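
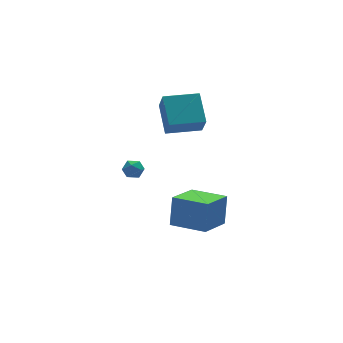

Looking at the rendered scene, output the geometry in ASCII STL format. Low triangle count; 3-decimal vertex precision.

solid 
facet normal -0.051 0.977 0.209
outer loop
vertex -2.431 2.854 -0.012
vertex -2.337 2.728 0.6
vertex -1.845 2.835 0.22
endloop
endfacet
facet normal 0.206 0.869 -0.449
outer loop
vertex -2.431 2.854 -0.012
vertex -1.845 2.835 0.22
vertex -1.971 2.575 -0.341
endloop
endfacet
facet normal -0.282 0.501 -0.819
outer loop
vertex -2.431 2.854 -0.012
vertex -1.971 2.575 -0.341
vertex -2.541 2.308 -0.308
endloop
endfacet
facet normal -0.839 0.380 -0.389
outer loop
vertex -2.431 2.854 -0.012
vertex -2.541 2.308 -0.308
vertex -2.768 2.402 0.273
endloop
endfacet
facet normal -0.696 0.674 0.246
outer loop
vertex -2.431 2.854 -0.012
vertex -2.768 2.402 0.273
vertex -2.337 2.728 0.6
endloop
endfacet
facet normal 0.791 0.468 -0.394
outer loop
vertex -1.971 2.575 -0.341
vertex -1.845 2.835 0.22
vertex -1.592 2.278 0.067
endloop
endfacet
facet normal 0.378 0.640 0.669
outer loop
vertex -1.845 2.835 0.22
vertex -2.337 2.728 0.6
vertex -1.819 2.372 0.648
endloop
endfacet
facet normal -0.667 0.151 0.729
outer loop
vertex -2.337 2.728 0.6
vertex -2.768 2.402 0.273
vertex -2.389 2.105 0.681
endloop
endfacet
facet normal -0.897 -0.326 -0.298
outer loop
vertex -2.768 2.402 0.273
vertex -2.541 2.308 -0.308
vertex -2.515 1.845 0.12
endloop
endfacet
facet normal 0.003 -0.129 -0.992
outer loop
vertex -2.541 2.308 -0.308
vertex -1.971 2.575 -0.341
vertex -2.023 1.952 -0.26
endloop
endfacet
facet normal 0.839 -0.380 0.389
outer loop
vertex -1.929 1.826 0.352
vertex -1.592 2.278 0.067
vertex -1.819 2.372 0.648
endloop
endfacet
facet normal 0.282 -0.501 0.819
outer loop
vertex -1.929 1.826 0.352
vertex -1.819 2.372 0.648
vertex -2.389 2.105 0.681
endloop
endfacet
facet normal -0.206 -0.869 0.449
outer loop
vertex -1.929 1.826 0.352
vertex -2.389 2.105 0.681
vertex -2.515 1.845 0.12
endloop
endfacet
facet normal 0.051 -0.977 -0.209
outer loop
vertex -1.929 1.826 0.352
vertex -2.515 1.845 0.12
vertex -2.023 1.952 -0.26
endloop
endfacet
facet normal 0.696 -0.674 -0.246
outer loop
vertex -1.929 1.826 0.352
vertex -2.023 1.952 -0.26
vertex -1.592 2.278 0.067
endloop
endfacet
facet normal 0.897 0.326 0.298
outer loop
vertex -1.819 2.372 0.648
vertex -1.592 2.278 0.067
vertex -1.845 2.835 0.22
endloop
endfacet
facet normal -0.003 0.129 0.992
outer loop
vertex -2.389 2.105 0.681
vertex -1.819 2.372 0.648
vertex -2.337 2.728 0.6
endloop
endfacet
facet normal -0.791 -0.468 0.394
outer loop
vertex -2.515 1.845 0.12
vertex -2.389 2.105 0.681
vertex -2.768 2.402 0.273
endloop
endfacet
facet normal -0.378 -0.640 -0.669
outer loop
vertex -2.023 1.952 -0.26
vertex -2.515 1.845 0.12
vertex -2.541 2.308 -0.308
endloop
endfacet
facet normal 0.667 -0.151 -0.729
outer loop
vertex -1.592 2.278 0.067
vertex -2.023 1.952 -0.26
vertex -1.971 2.575 -0.341
endloop
endfacet
facet normal -0.982 0.187 0.012
outer loop
vertex -0.647 1.337 3.702
vertex -0.343 2.863 4.81
vertex -0.503 2.172 2.513
endloop
endfacet
facet normal -0.159 -0.799 -0.580
outer loop
vertex 1.363 1.817 2.49
vertex -0.647 1.337 3.702
vertex -0.503 2.172 2.513
endloop
endfacet
facet normal -0.982 0.187 0.012
outer loop
vertex -0.503 2.172 2.513
vertex -0.343 2.863 4.81
vertex -0.199 3.698 3.621
endloop
endfacet
facet normal 0.099 0.572 -0.814
outer loop
vertex -0.199 3.698 3.621
vertex 1.363 1.817 2.49
vertex -0.503 2.172 2.513
endloop
endfacet
facet normal -0.099 -0.572 0.814
outer loop
vertex -0.647 1.337 3.702
vertex 1.523 2.508 4.787
vertex -0.343 2.863 4.81
endloop
endfacet
facet normal -0.159 -0.799 -0.580
outer loop
vertex 1.219 0.982 3.679
vertex -0.647 1.337 3.702
vertex 1.363 1.817 2.49
endloop
endfacet
facet normal -0.099 -0.572 0.814
outer loop
vertex 1.219 0.982 3.679
vertex 1.523 2.508 4.787
vertex -0.647 1.337 3.702
endloop
endfacet
facet normal 0.159 0.799 0.580
outer loop
vertex -0.343 2.863 4.81
vertex 1.523 2.508 4.787
vertex -0.199 3.698 3.621
endloop
endfacet
facet normal 0.099 0.572 -0.814
outer loop
vertex 1.667 3.343 3.598
vertex 1.363 1.817 2.49
vertex -0.199 3.698 3.621
endloop
endfacet
facet normal 0.159 0.799 0.580
outer loop
vertex -0.199 3.698 3.621
vertex 1.523 2.508 4.787
vertex 1.667 3.343 3.598
endloop
endfacet
facet normal 0.982 -0.187 -0.012
outer loop
vertex 1.667 3.343 3.598
vertex 1.219 0.982 3.679
vertex 1.363 1.817 2.49
endloop
endfacet
facet normal 0.982 -0.187 -0.012
outer loop
vertex 1.523 2.508 4.787
vertex 1.219 0.982 3.679
vertex 1.667 3.343 3.598
endloop
endfacet
facet normal -0.763 -0.566 0.314
outer loop
vertex 0.502 -0.921 -1.078
vertex -0.754 0.661 -1.278
vertex 0.168 -1.398 -2.75
endloop
endfacet
facet normal 0.619 -0.779 0.099
outer loop
vertex 1.754 -0.221 -3.402
vertex 0.502 -0.921 -1.078
vertex 0.168 -1.398 -2.75
endloop
endfacet
facet normal -0.763 -0.566 0.313
outer loop
vertex 0.168 -1.398 -2.75
vertex -0.754 0.661 -1.278
vertex -1.088 0.185 -2.95
endloop
endfacet
facet normal -0.189 -0.269 -0.944
outer loop
vertex -1.088 0.185 -2.95
vertex 1.754 -0.221 -3.402
vertex 0.168 -1.398 -2.75
endloop
endfacet
facet normal 0.189 0.269 0.944
outer loop
vertex 0.502 -0.921 -1.078
vertex 0.832 1.838 -1.93
vertex -0.754 0.661 -1.278
endloop
endfacet
facet normal 0.619 -0.780 0.098
outer loop
vertex 2.088 0.255 -1.73
vertex 0.502 -0.921 -1.078
vertex 1.754 -0.221 -3.402
endloop
endfacet
facet normal 0.189 0.269 0.944
outer loop
vertex 2.088 0.255 -1.73
vertex 0.832 1.838 -1.93
vertex 0.502 -0.921 -1.078
endloop
endfacet
facet normal -0.619 0.779 -0.098
outer loop
vertex -0.754 0.661 -1.278
vertex 0.832 1.838 -1.93
vertex -1.088 0.185 -2.95
endloop
endfacet
facet normal -0.189 -0.269 -0.944
outer loop
vertex 0.498 1.361 -3.602
vertex 1.754 -0.221 -3.402
vertex -1.088 0.185 -2.95
endloop
endfacet
facet normal -0.619 0.779 -0.099
outer loop
vertex -1.088 0.185 -2.95
vertex 0.832 1.838 -1.93
vertex 0.498 1.361 -3.602
endloop
endfacet
facet normal 0.763 0.566 -0.313
outer loop
vertex 0.498 1.361 -3.602
vertex 2.088 0.255 -1.73
vertex 1.754 -0.221 -3.402
endloop
endfacet
facet normal 0.763 0.566 -0.314
outer loop
vertex 0.832 1.838 -1.93
vertex 2.088 0.255 -1.73
vertex 0.498 1.361 -3.602
endloop
endfacet

endsolid


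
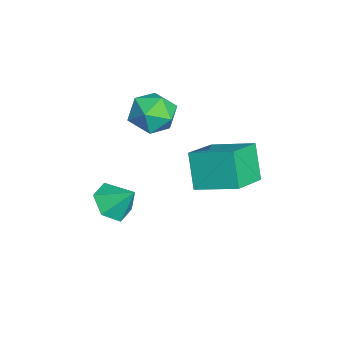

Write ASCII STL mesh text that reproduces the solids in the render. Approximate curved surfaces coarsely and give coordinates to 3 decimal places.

solid 
facet normal 0.188 0.832 0.521
outer loop
vertex -3.868 1.823 2.432
vertex -3.46 1.178 3.315
vertex -2.736 1.541 2.474
endloop
endfacet
facet normal 0.244 0.953 -0.178
outer loop
vertex -3.868 1.823 2.432
vertex -2.736 1.541 2.474
vertex -3.31 1.498 1.459
endloop
endfacet
facet normal -0.381 0.789 -0.482
outer loop
vertex -3.868 1.823 2.432
vertex -3.31 1.498 1.459
vertex -4.389 1.107 1.672
endloop
endfacet
facet normal -0.824 0.566 0.031
outer loop
vertex -3.868 1.823 2.432
vertex -4.389 1.107 1.672
vertex -4.482 0.909 2.819
endloop
endfacet
facet normal -0.472 0.593 0.652
outer loop
vertex -3.868 1.823 2.432
vertex -4.482 0.909 2.819
vertex -3.46 1.178 3.315
endloop
endfacet
facet normal 0.739 0.510 -0.440
outer loop
vertex -3.31 1.498 1.459
vertex -2.736 1.541 2.474
vertex -2.558 0.651 1.741
endloop
endfacet
facet normal 0.648 0.315 0.694
outer loop
vertex -2.736 1.541 2.474
vertex -3.46 1.178 3.315
vertex -2.651 0.453 2.888
endloop
endfacet
facet normal -0.420 -0.072 0.905
outer loop
vertex -3.46 1.178 3.315
vertex -4.482 0.909 2.819
vertex -3.73 0.062 3.101
endloop
endfacet
facet normal -0.988 -0.115 -0.100
outer loop
vertex -4.482 0.909 2.819
vertex -4.389 1.107 1.672
vertex -4.304 0.019 2.086
endloop
endfacet
facet normal -0.272 0.244 -0.931
outer loop
vertex -4.389 1.107 1.672
vertex -3.31 1.498 1.459
vertex -3.58 0.382 1.245
endloop
endfacet
facet normal 0.824 -0.566 -0.031
outer loop
vertex -3.172 -0.263 2.128
vertex -2.558 0.651 1.741
vertex -2.651 0.453 2.888
endloop
endfacet
facet normal 0.381 -0.789 0.482
outer loop
vertex -3.172 -0.263 2.128
vertex -2.651 0.453 2.888
vertex -3.73 0.062 3.101
endloop
endfacet
facet normal -0.244 -0.953 0.178
outer loop
vertex -3.172 -0.263 2.128
vertex -3.73 0.062 3.101
vertex -4.304 0.019 2.086
endloop
endfacet
facet normal -0.188 -0.832 -0.521
outer loop
vertex -3.172 -0.263 2.128
vertex -4.304 0.019 2.086
vertex -3.58 0.382 1.245
endloop
endfacet
facet normal 0.472 -0.593 -0.652
outer loop
vertex -3.172 -0.263 2.128
vertex -3.58 0.382 1.245
vertex -2.558 0.651 1.741
endloop
endfacet
facet normal 0.988 0.115 0.100
outer loop
vertex -2.651 0.453 2.888
vertex -2.558 0.651 1.741
vertex -2.736 1.541 2.474
endloop
endfacet
facet normal 0.272 -0.244 0.931
outer loop
vertex -3.73 0.062 3.101
vertex -2.651 0.453 2.888
vertex -3.46 1.178 3.315
endloop
endfacet
facet normal -0.739 -0.510 0.440
outer loop
vertex -4.304 0.019 2.086
vertex -3.73 0.062 3.101
vertex -4.482 0.909 2.819
endloop
endfacet
facet normal -0.648 -0.315 -0.694
outer loop
vertex -3.58 0.382 1.245
vertex -4.304 0.019 2.086
vertex -4.389 1.107 1.672
endloop
endfacet
facet normal 0.420 0.072 -0.905
outer loop
vertex -2.558 0.651 1.741
vertex -3.58 0.382 1.245
vertex -3.31 1.498 1.459
endloop
endfacet
facet normal -0.308 -0.637 -0.706
outer loop
vertex -1.742 -1.427 -2.839
vertex -2.68 -0.955 -2.856
vertex -1.913 -0.622 -3.491
endloop
endfacet
facet normal 0.961 0.267 0.077
outer loop
vertex -1.742 -1.427 -2.839
vertex -1.913 -0.622 -3.491
vertex -2.22 -0.005 -1.804
endloop
endfacet
facet normal -0.308 -0.637 -0.706
outer loop
vertex -1.913 -0.622 -3.491
vertex -2.68 -0.955 -2.856
vertex -2.851 -0.15 -3.508
endloop
endfacet
facet normal 0.440 0.866 -0.237
outer loop
vertex -1.913 -0.622 -3.491
vertex -2.851 -0.15 -3.508
vertex -2.22 -0.005 -1.804
endloop
endfacet
facet normal -0.308 -0.637 -0.706
outer loop
vertex -2.851 -0.15 -3.508
vertex -2.68 -0.955 -2.856
vertex -3.617 -0.483 -2.873
endloop
endfacet
facet normal -0.360 0.931 0.054
outer loop
vertex -2.851 -0.15 -3.508
vertex -3.617 -0.483 -2.873
vertex -2.22 -0.005 -1.804
endloop
endfacet
facet normal -0.309 -0.638 -0.706
outer loop
vertex -3.617 -0.483 -2.873
vertex -2.68 -0.955 -2.856
vertex -3.446 -1.288 -2.22
endloop
endfacet
facet normal -0.640 0.398 0.658
outer loop
vertex -3.617 -0.483 -2.873
vertex -3.446 -1.288 -2.22
vertex -2.22 -0.005 -1.804
endloop
endfacet
facet normal -0.309 -0.638 -0.706
outer loop
vertex -3.446 -1.288 -2.22
vertex -2.68 -0.955 -2.856
vertex -2.508 -1.76 -2.204
endloop
endfacet
facet normal -0.118 -0.202 0.972
outer loop
vertex -3.446 -1.288 -2.22
vertex -2.508 -1.76 -2.204
vertex -2.22 -0.005 -1.804
endloop
endfacet
facet normal -0.308 -0.638 -0.706
outer loop
vertex -2.508 -1.76 -2.204
vertex -2.68 -0.955 -2.856
vertex -1.742 -1.427 -2.839
endloop
endfacet
facet normal 0.681 -0.267 0.682
outer loop
vertex -2.508 -1.76 -2.204
vertex -1.742 -1.427 -2.839
vertex -2.22 -0.005 -1.804
endloop
endfacet
facet normal -0.521 -0.102 0.848
outer loop
vertex -0.743 3.967 2.029
vertex -2.373 5.002 1.153
vertex -1.504 2.19 1.347
endloop
endfacet
facet normal 0.769 -0.488 0.413
outer loop
vertex -0.547 2.378 -0.213
vertex -0.743 3.967 2.029
vertex -1.504 2.19 1.347
endloop
endfacet
facet normal -0.520 -0.102 0.848
outer loop
vertex -1.504 2.19 1.347
vertex -2.373 5.002 1.153
vertex -3.135 3.225 0.472
endloop
endfacet
facet normal -0.372 -0.867 -0.332
outer loop
vertex -3.135 3.225 0.472
vertex -0.547 2.378 -0.213
vertex -1.504 2.19 1.347
endloop
endfacet
facet normal 0.372 0.867 0.332
outer loop
vertex -0.743 3.967 2.029
vertex -1.416 5.19 -0.407
vertex -2.373 5.002 1.153
endloop
endfacet
facet normal 0.769 -0.488 0.413
outer loop
vertex 0.215 4.155 0.468
vertex -0.743 3.967 2.029
vertex -0.547 2.378 -0.213
endloop
endfacet
facet normal 0.372 0.867 0.332
outer loop
vertex 0.215 4.155 0.468
vertex -1.416 5.19 -0.407
vertex -0.743 3.967 2.029
endloop
endfacet
facet normal -0.769 0.488 -0.413
outer loop
vertex -2.373 5.002 1.153
vertex -1.416 5.19 -0.407
vertex -3.135 3.225 0.472
endloop
endfacet
facet normal -0.372 -0.867 -0.332
outer loop
vertex -2.177 3.413 -1.089
vertex -0.547 2.378 -0.213
vertex -3.135 3.225 0.472
endloop
endfacet
facet normal -0.769 0.488 -0.413
outer loop
vertex -3.135 3.225 0.472
vertex -1.416 5.19 -0.407
vertex -2.177 3.413 -1.089
endloop
endfacet
facet normal 0.520 0.102 -0.848
outer loop
vertex -2.177 3.413 -1.089
vertex 0.215 4.155 0.468
vertex -0.547 2.378 -0.213
endloop
endfacet
facet normal 0.520 0.103 -0.848
outer loop
vertex -1.416 5.19 -0.407
vertex 0.215 4.155 0.468
vertex -2.177 3.413 -1.089
endloop
endfacet

endsolid


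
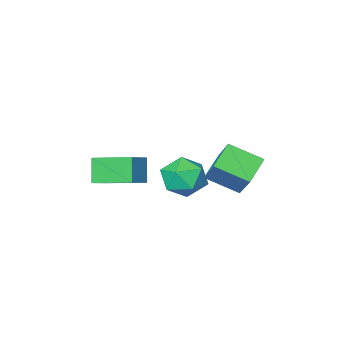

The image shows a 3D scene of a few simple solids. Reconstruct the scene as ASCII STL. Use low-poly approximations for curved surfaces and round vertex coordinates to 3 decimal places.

solid 
facet normal -0.547 0.802 0.241
outer loop
vertex 1.869 -0.213 0.06
vertex 2.879 0.304 0.63
vertex 2.204 0.347 -1.041
endloop
endfacet
facet normal -0.795 -0.407 -0.449
outer loop
vertex 3.221 -1.144 -1.49
vertex 1.869 -0.213 0.06
vertex 2.204 0.347 -1.041
endloop
endfacet
facet normal -0.547 0.802 0.241
outer loop
vertex 2.204 0.347 -1.041
vertex 2.879 0.304 0.63
vertex 3.214 0.864 -0.471
endloop
endfacet
facet normal 0.262 0.438 -0.860
outer loop
vertex 3.214 0.864 -0.471
vertex 3.221 -1.144 -1.49
vertex 2.204 0.347 -1.041
endloop
endfacet
facet normal -0.262 -0.438 0.860
outer loop
vertex 1.869 -0.213 0.06
vertex 3.896 -1.187 0.181
vertex 2.879 0.304 0.63
endloop
endfacet
facet normal -0.795 -0.407 -0.449
outer loop
vertex 2.886 -1.704 -0.389
vertex 1.869 -0.213 0.06
vertex 3.221 -1.144 -1.49
endloop
endfacet
facet normal -0.262 -0.438 0.860
outer loop
vertex 2.886 -1.704 -0.389
vertex 3.896 -1.187 0.181
vertex 1.869 -0.213 0.06
endloop
endfacet
facet normal 0.795 0.407 0.449
outer loop
vertex 2.879 0.304 0.63
vertex 3.896 -1.187 0.181
vertex 3.214 0.864 -0.471
endloop
endfacet
facet normal 0.262 0.438 -0.860
outer loop
vertex 4.231 -0.627 -0.92
vertex 3.221 -1.144 -1.49
vertex 3.214 0.864 -0.471
endloop
endfacet
facet normal 0.795 0.407 0.449
outer loop
vertex 3.214 0.864 -0.471
vertex 3.896 -1.187 0.181
vertex 4.231 -0.627 -0.92
endloop
endfacet
facet normal 0.547 -0.802 -0.241
outer loop
vertex 4.231 -0.627 -0.92
vertex 2.886 -1.704 -0.389
vertex 3.221 -1.144 -1.49
endloop
endfacet
facet normal 0.547 -0.802 -0.241
outer loop
vertex 3.896 -1.187 0.181
vertex 2.886 -1.704 -0.389
vertex 4.231 -0.627 -0.92
endloop
endfacet
facet normal -0.632 0.647 -0.427
outer loop
vertex -0.975 3.314 0.132
vertex -0.685 4.442 1.412
vertex 0.054 3.853 -0.575
endloop
endfacet
facet normal -0.167 -0.652 -0.740
outer loop
vertex 1.065 2.818 0.108
vertex -0.975 3.314 0.132
vertex 0.054 3.853 -0.575
endloop
endfacet
facet normal -0.632 0.647 -0.427
outer loop
vertex 0.054 3.853 -0.575
vertex -0.685 4.442 1.412
vertex 0.344 4.981 0.705
endloop
endfacet
facet normal 0.757 0.396 -0.520
outer loop
vertex 0.344 4.981 0.705
vertex 1.065 2.818 0.108
vertex 0.054 3.853 -0.575
endloop
endfacet
facet normal -0.757 -0.396 0.520
outer loop
vertex -0.975 3.314 0.132
vertex 0.326 3.407 2.095
vertex -0.685 4.442 1.412
endloop
endfacet
facet normal -0.167 -0.652 -0.740
outer loop
vertex 0.036 2.279 0.815
vertex -0.975 3.314 0.132
vertex 1.065 2.818 0.108
endloop
endfacet
facet normal -0.757 -0.396 0.520
outer loop
vertex 0.036 2.279 0.815
vertex 0.326 3.407 2.095
vertex -0.975 3.314 0.132
endloop
endfacet
facet normal 0.167 0.652 0.740
outer loop
vertex -0.685 4.442 1.412
vertex 0.326 3.407 2.095
vertex 0.344 4.981 0.705
endloop
endfacet
facet normal 0.757 0.396 -0.520
outer loop
vertex 1.355 3.946 1.388
vertex 1.065 2.818 0.108
vertex 0.344 4.981 0.705
endloop
endfacet
facet normal 0.167 0.652 0.740
outer loop
vertex 0.344 4.981 0.705
vertex 0.326 3.407 2.095
vertex 1.355 3.946 1.388
endloop
endfacet
facet normal 0.632 -0.647 0.427
outer loop
vertex 1.355 3.946 1.388
vertex 0.036 2.279 0.815
vertex 1.065 2.818 0.108
endloop
endfacet
facet normal 0.632 -0.647 0.427
outer loop
vertex 0.326 3.407 2.095
vertex 0.036 2.279 0.815
vertex 1.355 3.946 1.388
endloop
endfacet
facet normal -0.370 0.925 0.083
outer loop
vertex 2.941 4.914 1.079
vertex 1.986 4.55 0.883
vertex 2.333 4.601 1.863
endloop
endfacet
facet normal 0.207 0.843 0.497
outer loop
vertex 2.941 4.914 1.079
vertex 2.333 4.601 1.863
vertex 3.344 4.355 1.86
endloop
endfacet
facet normal 0.753 0.653 0.079
outer loop
vertex 2.941 4.914 1.079
vertex 3.344 4.355 1.86
vertex 3.622 4.153 0.877
endloop
endfacet
facet normal 0.515 0.618 -0.594
outer loop
vertex 2.941 4.914 1.079
vertex 3.622 4.153 0.877
vertex 2.783 4.273 0.274
endloop
endfacet
facet normal -0.178 0.787 -0.591
outer loop
vertex 2.941 4.914 1.079
vertex 2.783 4.273 0.274
vertex 1.986 4.55 0.883
endloop
endfacet
facet normal 0.077 0.306 0.949
outer loop
vertex 3.344 4.355 1.86
vertex 2.333 4.601 1.863
vertex 2.637 3.647 2.146
endloop
endfacet
facet normal -0.853 0.440 0.279
outer loop
vertex 2.333 4.601 1.863
vertex 1.986 4.55 0.883
vertex 1.798 3.767 1.543
endloop
endfacet
facet normal -0.544 0.216 -0.811
outer loop
vertex 1.986 4.55 0.883
vertex 2.783 4.273 0.274
vertex 2.076 3.565 0.56
endloop
endfacet
facet normal 0.577 -0.058 -0.815
outer loop
vertex 2.783 4.273 0.274
vertex 3.622 4.153 0.877
vertex 3.087 3.319 0.557
endloop
endfacet
facet normal 0.962 -0.001 0.272
outer loop
vertex 3.622 4.153 0.877
vertex 3.344 4.355 1.86
vertex 3.434 3.37 1.537
endloop
endfacet
facet normal -0.515 -0.618 0.594
outer loop
vertex 2.479 3.006 1.341
vertex 2.637 3.647 2.146
vertex 1.798 3.767 1.543
endloop
endfacet
facet normal -0.753 -0.653 -0.079
outer loop
vertex 2.479 3.006 1.341
vertex 1.798 3.767 1.543
vertex 2.076 3.565 0.56
endloop
endfacet
facet normal -0.207 -0.843 -0.497
outer loop
vertex 2.479 3.006 1.341
vertex 2.076 3.565 0.56
vertex 3.087 3.319 0.557
endloop
endfacet
facet normal 0.370 -0.925 -0.083
outer loop
vertex 2.479 3.006 1.341
vertex 3.087 3.319 0.557
vertex 3.434 3.37 1.537
endloop
endfacet
facet normal 0.178 -0.787 0.591
outer loop
vertex 2.479 3.006 1.341
vertex 3.434 3.37 1.537
vertex 2.637 3.647 2.146
endloop
endfacet
facet normal -0.577 0.058 0.815
outer loop
vertex 1.798 3.767 1.543
vertex 2.637 3.647 2.146
vertex 2.333 4.601 1.863
endloop
endfacet
facet normal -0.962 0.001 -0.272
outer loop
vertex 2.076 3.565 0.56
vertex 1.798 3.767 1.543
vertex 1.986 4.55 0.883
endloop
endfacet
facet normal -0.077 -0.306 -0.949
outer loop
vertex 3.087 3.319 0.557
vertex 2.076 3.565 0.56
vertex 2.783 4.273 0.274
endloop
endfacet
facet normal 0.853 -0.440 -0.279
outer loop
vertex 3.434 3.37 1.537
vertex 3.087 3.319 0.557
vertex 3.622 4.153 0.877
endloop
endfacet
facet normal 0.544 -0.216 0.811
outer loop
vertex 2.637 3.647 2.146
vertex 3.434 3.37 1.537
vertex 3.344 4.355 1.86
endloop
endfacet

endsolid


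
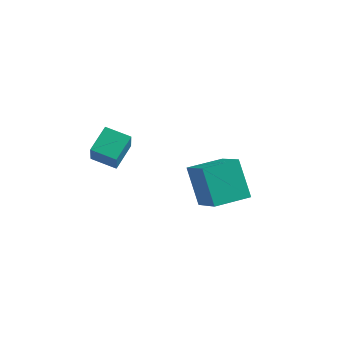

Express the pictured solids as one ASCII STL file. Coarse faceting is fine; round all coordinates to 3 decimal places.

solid 
facet normal -0.967 -0.089 0.240
outer loop
vertex -1.311 -2.15 0.555
vertex -1.278 -1.141 1.063
vertex -1.589 -1.668 -0.383
endloop
endfacet
facet normal -0.030 -0.893 -0.450
outer loop
vertex -0.622 -1.579 -0.623
vertex -1.311 -2.15 0.555
vertex -1.589 -1.668 -0.383
endloop
endfacet
facet normal -0.967 -0.089 0.240
outer loop
vertex -1.589 -1.668 -0.383
vertex -1.278 -1.141 1.063
vertex -1.555 -0.659 0.126
endloop
endfacet
facet normal -0.254 0.442 -0.860
outer loop
vertex -1.555 -0.659 0.126
vertex -0.622 -1.579 -0.623
vertex -1.589 -1.668 -0.383
endloop
endfacet
facet normal 0.254 -0.442 0.860
outer loop
vertex -1.311 -2.15 0.555
vertex -0.311 -1.052 0.823
vertex -1.278 -1.141 1.063
endloop
endfacet
facet normal -0.030 -0.892 -0.450
outer loop
vertex -0.345 -2.061 0.314
vertex -1.311 -2.15 0.555
vertex -0.622 -1.579 -0.623
endloop
endfacet
facet normal 0.255 -0.442 0.860
outer loop
vertex -0.345 -2.061 0.314
vertex -0.311 -1.052 0.823
vertex -1.311 -2.15 0.555
endloop
endfacet
facet normal 0.030 0.892 0.450
outer loop
vertex -1.278 -1.141 1.063
vertex -0.311 -1.052 0.823
vertex -1.555 -0.659 0.126
endloop
endfacet
facet normal -0.255 0.441 -0.860
outer loop
vertex -0.589 -0.57 -0.115
vertex -0.622 -1.579 -0.623
vertex -1.555 -0.659 0.126
endloop
endfacet
facet normal 0.030 0.893 0.450
outer loop
vertex -1.555 -0.659 0.126
vertex -0.311 -1.052 0.823
vertex -0.589 -0.57 -0.115
endloop
endfacet
facet normal 0.967 0.089 -0.240
outer loop
vertex -0.589 -0.57 -0.115
vertex -0.345 -2.061 0.314
vertex -0.622 -1.579 -0.623
endloop
endfacet
facet normal 0.967 0.089 -0.241
outer loop
vertex -0.311 -1.052 0.823
vertex -0.345 -2.061 0.314
vertex -0.589 -0.57 -0.115
endloop
endfacet
facet normal -0.470 0.359 0.807
outer loop
vertex 2.572 -1.372 0.433
vertex 3.426 -0.315 0.46
vertex 1.561 -0.531 -0.53
endloop
endfacet
facet normal -0.628 -0.778 -0.020
outer loop
vertex 2.314 -1.105 -1.82
vertex 2.572 -1.372 0.433
vertex 1.561 -0.531 -0.53
endloop
endfacet
facet normal -0.470 0.359 0.807
outer loop
vertex 1.561 -0.531 -0.53
vertex 3.426 -0.315 0.46
vertex 2.416 0.527 -0.503
endloop
endfacet
facet normal -0.620 0.516 -0.591
outer loop
vertex 2.416 0.527 -0.503
vertex 2.314 -1.105 -1.82
vertex 1.561 -0.531 -0.53
endloop
endfacet
facet normal 0.620 -0.516 0.591
outer loop
vertex 2.572 -1.372 0.433
vertex 4.179 -0.889 -0.83
vertex 3.426 -0.315 0.46
endloop
endfacet
facet normal -0.629 -0.777 -0.020
outer loop
vertex 3.324 -1.947 -0.857
vertex 2.572 -1.372 0.433
vertex 2.314 -1.105 -1.82
endloop
endfacet
facet normal 0.620 -0.516 0.591
outer loop
vertex 3.324 -1.947 -0.857
vertex 4.179 -0.889 -0.83
vertex 2.572 -1.372 0.433
endloop
endfacet
facet normal 0.628 0.778 0.021
outer loop
vertex 3.426 -0.315 0.46
vertex 4.179 -0.889 -0.83
vertex 2.416 0.527 -0.503
endloop
endfacet
facet normal -0.620 0.516 -0.591
outer loop
vertex 3.168 -0.048 -1.793
vertex 2.314 -1.105 -1.82
vertex 2.416 0.527 -0.503
endloop
endfacet
facet normal 0.628 0.778 0.020
outer loop
vertex 2.416 0.527 -0.503
vertex 4.179 -0.889 -0.83
vertex 3.168 -0.048 -1.793
endloop
endfacet
facet normal 0.470 -0.359 -0.807
outer loop
vertex 3.168 -0.048 -1.793
vertex 3.324 -1.947 -0.857
vertex 2.314 -1.105 -1.82
endloop
endfacet
facet normal 0.470 -0.359 -0.807
outer loop
vertex 4.179 -0.889 -0.83
vertex 3.324 -1.947 -0.857
vertex 3.168 -0.048 -1.793
endloop
endfacet

endsolid


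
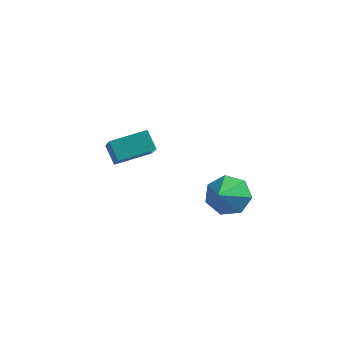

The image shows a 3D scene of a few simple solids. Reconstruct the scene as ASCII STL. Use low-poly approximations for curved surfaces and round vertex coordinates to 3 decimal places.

solid 
facet normal -0.092 0.829 -0.552
outer loop
vertex 4.285 2.256 -2.592
vertex 3.528 2.591 -1.963
vertex 4.552 2.754 -1.888
endloop
endfacet
facet normal 0.864 -0.503 0.029
outer loop
vertex 4.285 2.256 -2.592
vertex 4.552 2.754 -1.888
vertex 3.672 1.289 -1.097
endloop
endfacet
facet normal -0.092 0.829 -0.551
outer loop
vertex 4.552 2.754 -1.888
vertex 3.528 2.591 -1.963
vertex 4.048 3.129 -1.24
endloop
endfacet
facet normal 0.755 -0.104 0.647
outer loop
vertex 4.552 2.754 -1.888
vertex 4.048 3.129 -1.24
vertex 3.672 1.289 -1.097
endloop
endfacet
facet normal -0.092 0.829 -0.551
outer loop
vertex 4.048 3.129 -1.24
vertex 3.528 2.591 -1.963
vertex 3.152 3.099 -1.136
endloop
endfacet
facet normal 0.113 0.054 0.992
outer loop
vertex 4.048 3.129 -1.24
vertex 3.152 3.099 -1.136
vertex 3.672 1.289 -1.097
endloop
endfacet
facet normal -0.092 0.829 -0.551
outer loop
vertex 3.152 3.099 -1.136
vertex 3.528 2.591 -1.963
vertex 2.539 2.686 -1.655
endloop
endfacet
facet normal -0.579 -0.149 0.802
outer loop
vertex 3.152 3.099 -1.136
vertex 2.539 2.686 -1.655
vertex 3.672 1.289 -1.097
endloop
endfacet
facet normal -0.092 0.829 -0.551
outer loop
vertex 2.539 2.686 -1.655
vertex 3.528 2.591 -1.963
vertex 2.671 2.202 -2.405
endloop
endfacet
facet normal -0.799 -0.560 0.221
outer loop
vertex 2.539 2.686 -1.655
vertex 2.671 2.202 -2.405
vertex 3.672 1.289 -1.097
endloop
endfacet
facet normal -0.092 0.829 -0.551
outer loop
vertex 2.671 2.202 -2.405
vertex 3.528 2.591 -1.963
vertex 3.448 2.011 -2.822
endloop
endfacet
facet normal -0.382 -0.869 -0.314
outer loop
vertex 2.671 2.202 -2.405
vertex 3.448 2.011 -2.822
vertex 3.672 1.289 -1.097
endloop
endfacet
facet normal -0.091 0.829 -0.551
outer loop
vertex 3.448 2.011 -2.822
vertex 3.528 2.591 -1.963
vertex 4.285 2.256 -2.592
endloop
endfacet
facet normal 0.357 -0.844 -0.400
outer loop
vertex 3.448 2.011 -2.822
vertex 4.285 2.256 -2.592
vertex 3.672 1.289 -1.097
endloop
endfacet
facet normal -0.694 -0.689 -0.208
outer loop
vertex -1.625 1.82 0.343
vertex -2.506 3.095 -0.938
vertex -1.009 1.441 -0.459
endloop
endfacet
facet normal 0.438 -0.634 0.637
outer loop
vertex 0.186 2.625 -0.102
vertex -1.625 1.82 0.343
vertex -1.009 1.441 -0.459
endloop
endfacet
facet normal -0.695 -0.689 -0.207
outer loop
vertex -1.009 1.441 -0.459
vertex -2.506 3.095 -0.938
vertex -1.89 2.715 -1.739
endloop
endfacet
facet normal 0.570 -0.352 -0.742
outer loop
vertex -1.89 2.715 -1.739
vertex 0.186 2.625 -0.102
vertex -1.009 1.441 -0.459
endloop
endfacet
facet normal -0.570 0.352 0.742
outer loop
vertex -1.625 1.82 0.343
vertex -1.311 4.279 -0.581
vertex -2.506 3.095 -0.938
endloop
endfacet
facet normal 0.438 -0.634 0.638
outer loop
vertex -0.43 3.005 0.699
vertex -1.625 1.82 0.343
vertex 0.186 2.625 -0.102
endloop
endfacet
facet normal -0.570 0.352 0.742
outer loop
vertex -0.43 3.005 0.699
vertex -1.311 4.279 -0.581
vertex -1.625 1.82 0.343
endloop
endfacet
facet normal -0.438 0.634 -0.637
outer loop
vertex -2.506 3.095 -0.938
vertex -1.311 4.279 -0.581
vertex -1.89 2.715 -1.739
endloop
endfacet
facet normal 0.570 -0.352 -0.742
outer loop
vertex -0.695 3.9 -1.383
vertex 0.186 2.625 -0.102
vertex -1.89 2.715 -1.739
endloop
endfacet
facet normal -0.439 0.634 -0.637
outer loop
vertex -1.89 2.715 -1.739
vertex -1.311 4.279 -0.581
vertex -0.695 3.9 -1.383
endloop
endfacet
facet normal 0.695 0.689 0.208
outer loop
vertex -0.695 3.9 -1.383
vertex -0.43 3.005 0.699
vertex 0.186 2.625 -0.102
endloop
endfacet
facet normal 0.694 0.689 0.208
outer loop
vertex -1.311 4.279 -0.581
vertex -0.43 3.005 0.699
vertex -0.695 3.9 -1.383
endloop
endfacet

endsolid


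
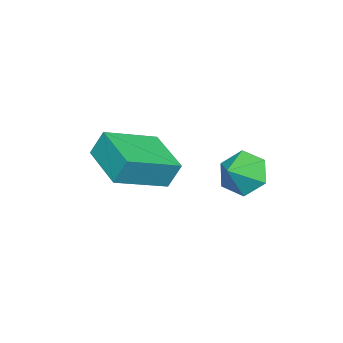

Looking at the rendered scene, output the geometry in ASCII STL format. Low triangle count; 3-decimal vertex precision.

solid 
facet normal -0.579 -0.776 0.249
outer loop
vertex -0.221 0.472 2.732
vertex -1.924 1.513 2.018
vertex -0.071 0.045 1.751
endloop
endfacet
facet normal 0.803 -0.491 0.337
outer loop
vertex 1.064 1.567 1.262
vertex -0.221 0.472 2.732
vertex -0.071 0.045 1.751
endloop
endfacet
facet normal -0.579 -0.776 0.249
outer loop
vertex -0.071 0.045 1.751
vertex -1.924 1.513 2.018
vertex -1.774 1.086 1.037
endloop
endfacet
facet normal 0.139 -0.395 -0.908
outer loop
vertex -1.774 1.086 1.037
vertex 1.064 1.567 1.262
vertex -0.071 0.045 1.751
endloop
endfacet
facet normal -0.139 0.395 0.908
outer loop
vertex -0.221 0.472 2.732
vertex -0.789 3.035 1.529
vertex -1.924 1.513 2.018
endloop
endfacet
facet normal 0.803 -0.491 0.337
outer loop
vertex 0.914 1.994 2.243
vertex -0.221 0.472 2.732
vertex 1.064 1.567 1.262
endloop
endfacet
facet normal -0.139 0.395 0.908
outer loop
vertex 0.914 1.994 2.243
vertex -0.789 3.035 1.529
vertex -0.221 0.472 2.732
endloop
endfacet
facet normal -0.803 0.491 -0.337
outer loop
vertex -1.924 1.513 2.018
vertex -0.789 3.035 1.529
vertex -1.774 1.086 1.037
endloop
endfacet
facet normal 0.139 -0.395 -0.908
outer loop
vertex -0.639 2.608 0.548
vertex 1.064 1.567 1.262
vertex -1.774 1.086 1.037
endloop
endfacet
facet normal -0.803 0.491 -0.337
outer loop
vertex -1.774 1.086 1.037
vertex -0.789 3.035 1.529
vertex -0.639 2.608 0.548
endloop
endfacet
facet normal 0.579 0.776 -0.249
outer loop
vertex -0.639 2.608 0.548
vertex 0.914 1.994 2.243
vertex 1.064 1.567 1.262
endloop
endfacet
facet normal 0.579 0.776 -0.249
outer loop
vertex -0.789 3.035 1.529
vertex 0.914 1.994 2.243
vertex -0.639 2.608 0.548
endloop
endfacet
facet normal -0.870 0.129 -0.476
outer loop
vertex -3.462 3.977 -0.903
vertex -3.95 3.699 -0.087
vertex -3.73 4.654 -0.231
endloop
endfacet
facet normal 0.864 0.483 -0.142
outer loop
vertex -3.462 3.977 -0.903
vertex -3.73 4.654 -0.231
vertex -3.01 3.561 0.427
endloop
endfacet
facet normal -0.870 0.128 -0.477
outer loop
vertex -3.73 4.654 -0.231
vertex -3.95 3.699 -0.087
vertex -4.218 4.376 0.584
endloop
endfacet
facet normal 0.519 0.665 0.537
outer loop
vertex -3.73 4.654 -0.231
vertex -4.218 4.376 0.584
vertex -3.01 3.561 0.427
endloop
endfacet
facet normal -0.870 0.128 -0.476
outer loop
vertex -4.218 4.376 0.584
vertex -3.95 3.699 -0.087
vertex -4.437 3.421 0.728
endloop
endfacet
facet normal 0.196 0.102 0.975
outer loop
vertex -4.218 4.376 0.584
vertex -4.437 3.421 0.728
vertex -3.01 3.561 0.427
endloop
endfacet
facet normal -0.870 0.128 -0.476
outer loop
vertex -4.437 3.421 0.728
vertex -3.95 3.699 -0.087
vertex -4.169 2.745 0.057
endloop
endfacet
facet normal 0.218 -0.643 0.734
outer loop
vertex -4.437 3.421 0.728
vertex -4.169 2.745 0.057
vertex -3.01 3.561 0.427
endloop
endfacet
facet normal -0.870 0.128 -0.476
outer loop
vertex -4.169 2.745 0.057
vertex -3.95 3.699 -0.087
vertex -3.682 3.023 -0.759
endloop
endfacet
facet normal 0.563 -0.825 0.055
outer loop
vertex -4.169 2.745 0.057
vertex -3.682 3.023 -0.759
vertex -3.01 3.561 0.427
endloop
endfacet
facet normal -0.870 0.129 -0.476
outer loop
vertex -3.682 3.023 -0.759
vertex -3.95 3.699 -0.087
vertex -3.462 3.977 -0.903
endloop
endfacet
facet normal 0.886 -0.262 -0.383
outer loop
vertex -3.682 3.023 -0.759
vertex -3.462 3.977 -0.903
vertex -3.01 3.561 0.427
endloop
endfacet

endsolid


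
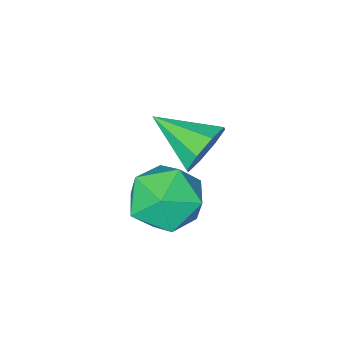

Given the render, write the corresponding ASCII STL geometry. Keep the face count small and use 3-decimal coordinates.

solid 
facet normal 0.215 0.938 0.272
outer loop
vertex 2.038 -0.111 1.599
vertex 1.163 -0.1 2.255
vertex 2.132 -0.434 2.64
endloop
endfacet
facet normal 0.809 0.579 0.107
outer loop
vertex 2.038 -0.111 1.599
vertex 2.132 -0.434 2.64
vertex 2.636 -0.992 1.846
endloop
endfacet
facet normal 0.747 0.348 -0.566
outer loop
vertex 2.038 -0.111 1.599
vertex 2.636 -0.992 1.846
vertex 1.979 -1.004 0.972
endloop
endfacet
facet normal 0.115 0.566 -0.817
outer loop
vertex 2.038 -0.111 1.599
vertex 1.979 -1.004 0.972
vertex 1.069 -0.453 1.225
endloop
endfacet
facet normal -0.213 0.930 -0.299
outer loop
vertex 2.038 -0.111 1.599
vertex 1.069 -0.453 1.225
vertex 1.163 -0.1 2.255
endloop
endfacet
facet normal 0.846 0.007 0.533
outer loop
vertex 2.636 -0.992 1.846
vertex 2.132 -0.434 2.64
vertex 2.131 -1.527 2.655
endloop
endfacet
facet normal -0.115 0.589 0.800
outer loop
vertex 2.132 -0.434 2.64
vertex 1.163 -0.1 2.255
vertex 1.221 -0.976 2.908
endloop
endfacet
facet normal -0.808 0.576 -0.124
outer loop
vertex 1.163 -0.1 2.255
vertex 1.069 -0.453 1.225
vertex 0.564 -0.988 2.034
endloop
endfacet
facet normal -0.275 -0.013 -0.961
outer loop
vertex 1.069 -0.453 1.225
vertex 1.979 -1.004 0.972
vertex 1.068 -1.546 1.24
endloop
endfacet
facet normal 0.747 -0.365 -0.556
outer loop
vertex 1.979 -1.004 0.972
vertex 2.636 -0.992 1.846
vertex 2.037 -1.88 1.625
endloop
endfacet
facet normal -0.115 -0.566 0.817
outer loop
vertex 1.162 -1.869 2.281
vertex 2.131 -1.527 2.655
vertex 1.221 -0.976 2.908
endloop
endfacet
facet normal -0.747 -0.348 0.566
outer loop
vertex 1.162 -1.869 2.281
vertex 1.221 -0.976 2.908
vertex 0.564 -0.988 2.034
endloop
endfacet
facet normal -0.809 -0.579 -0.107
outer loop
vertex 1.162 -1.869 2.281
vertex 0.564 -0.988 2.034
vertex 1.068 -1.546 1.24
endloop
endfacet
facet normal -0.215 -0.938 -0.272
outer loop
vertex 1.162 -1.869 2.281
vertex 1.068 -1.546 1.24
vertex 2.037 -1.88 1.625
endloop
endfacet
facet normal 0.213 -0.930 0.299
outer loop
vertex 1.162 -1.869 2.281
vertex 2.037 -1.88 1.625
vertex 2.131 -1.527 2.655
endloop
endfacet
facet normal 0.275 0.013 0.961
outer loop
vertex 1.221 -0.976 2.908
vertex 2.131 -1.527 2.655
vertex 2.132 -0.434 2.64
endloop
endfacet
facet normal -0.747 0.365 0.556
outer loop
vertex 0.564 -0.988 2.034
vertex 1.221 -0.976 2.908
vertex 1.163 -0.1 2.255
endloop
endfacet
facet normal -0.846 -0.007 -0.533
outer loop
vertex 1.068 -1.546 1.24
vertex 0.564 -0.988 2.034
vertex 1.069 -0.453 1.225
endloop
endfacet
facet normal 0.115 -0.589 -0.800
outer loop
vertex 2.037 -1.88 1.625
vertex 1.068 -1.546 1.24
vertex 1.979 -1.004 0.972
endloop
endfacet
facet normal 0.808 -0.576 0.124
outer loop
vertex 2.131 -1.527 2.655
vertex 2.037 -1.88 1.625
vertex 2.636 -0.992 1.846
endloop
endfacet
facet normal -0.376 0.862 -0.341
outer loop
vertex -0.225 -2.631 0.507
vertex -0.754 -2.589 1.197
vertex 0.05 -2.308 1.02
endloop
endfacet
facet normal 0.911 -0.229 -0.344
outer loop
vertex -0.225 -2.631 0.507
vertex 0.05 -2.308 1.02
vertex -0.106 -4.071 1.783
endloop
endfacet
facet normal -0.376 0.862 -0.340
outer loop
vertex 0.05 -2.308 1.02
vertex -0.754 -2.589 1.197
vertex -0.145 -2.15 1.637
endloop
endfacet
facet normal 0.956 0.042 0.291
outer loop
vertex 0.05 -2.308 1.02
vertex -0.145 -2.15 1.637
vertex -0.106 -4.071 1.783
endloop
endfacet
facet normal -0.376 0.862 -0.340
outer loop
vertex -0.145 -2.15 1.637
vertex -0.754 -2.589 1.197
vertex -0.697 -2.249 1.996
endloop
endfacet
facet normal 0.534 0.075 0.842
outer loop
vertex -0.145 -2.15 1.637
vertex -0.697 -2.249 1.996
vertex -0.106 -4.071 1.783
endloop
endfacet
facet normal -0.376 0.862 -0.340
outer loop
vertex -0.697 -2.249 1.996
vertex -0.754 -2.589 1.197
vertex -1.282 -2.547 1.887
endloop
endfacet
facet normal -0.107 -0.150 0.983
outer loop
vertex -0.697 -2.249 1.996
vertex -1.282 -2.547 1.887
vertex -0.106 -4.071 1.783
endloop
endfacet
facet normal -0.377 0.862 -0.341
outer loop
vertex -1.282 -2.547 1.887
vertex -0.754 -2.589 1.197
vertex -1.558 -2.87 1.375
endloop
endfacet
facet normal -0.591 -0.499 0.634
outer loop
vertex -1.282 -2.547 1.887
vertex -1.558 -2.87 1.375
vertex -0.106 -4.071 1.783
endloop
endfacet
facet normal -0.376 0.862 -0.340
outer loop
vertex -1.558 -2.87 1.375
vertex -0.754 -2.589 1.197
vertex -1.363 -3.028 0.758
endloop
endfacet
facet normal -0.637 -0.771 -0.004
outer loop
vertex -1.558 -2.87 1.375
vertex -1.363 -3.028 0.758
vertex -0.106 -4.071 1.783
endloop
endfacet
facet normal -0.376 0.862 -0.340
outer loop
vertex -1.363 -3.028 0.758
vertex -0.754 -2.589 1.197
vertex -0.811 -2.929 0.399
endloop
endfacet
facet normal -0.216 -0.804 -0.554
outer loop
vertex -1.363 -3.028 0.758
vertex -0.811 -2.929 0.399
vertex -0.106 -4.071 1.783
endloop
endfacet
facet normal -0.376 0.862 -0.340
outer loop
vertex -0.811 -2.929 0.399
vertex -0.754 -2.589 1.197
vertex -0.225 -2.631 0.507
endloop
endfacet
facet normal 0.424 -0.581 -0.695
outer loop
vertex -0.811 -2.929 0.399
vertex -0.225 -2.631 0.507
vertex -0.106 -4.071 1.783
endloop
endfacet

endsolid


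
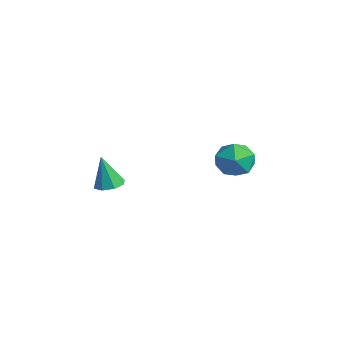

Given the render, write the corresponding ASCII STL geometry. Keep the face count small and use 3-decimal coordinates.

solid 
facet normal 0.100 0.539 0.836
outer loop
vertex 2.322 3.701 -0.377
vertex 2.776 2.851 0.117
vertex 3.395 3.562 -0.416
endloop
endfacet
facet normal 0.133 0.957 0.258
outer loop
vertex 2.322 3.701 -0.377
vertex 3.395 3.562 -0.416
vertex 2.858 3.876 -1.302
endloop
endfacet
facet normal -0.473 0.874 -0.109
outer loop
vertex 2.322 3.701 -0.377
vertex 2.858 3.876 -1.302
vertex 1.907 3.359 -1.317
endloop
endfacet
facet normal -0.882 0.405 0.242
outer loop
vertex 2.322 3.701 -0.377
vertex 1.907 3.359 -1.317
vertex 1.856 2.725 -0.441
endloop
endfacet
facet normal -0.528 0.198 0.826
outer loop
vertex 2.322 3.701 -0.377
vertex 1.856 2.725 -0.441
vertex 2.776 2.851 0.117
endloop
endfacet
facet normal 0.671 0.727 -0.149
outer loop
vertex 2.858 3.876 -1.302
vertex 3.395 3.562 -0.416
vertex 3.644 3.135 -1.379
endloop
endfacet
facet normal 0.617 0.051 0.785
outer loop
vertex 3.395 3.562 -0.416
vertex 2.776 2.851 0.117
vertex 3.593 2.501 -0.503
endloop
endfacet
facet normal -0.397 -0.501 0.769
outer loop
vertex 2.776 2.851 0.117
vertex 1.856 2.725 -0.441
vertex 2.642 1.984 -0.518
endloop
endfacet
facet normal -0.970 -0.167 -0.177
outer loop
vertex 1.856 2.725 -0.441
vertex 1.907 3.359 -1.317
vertex 2.105 2.298 -1.404
endloop
endfacet
facet normal -0.310 0.592 -0.743
outer loop
vertex 1.907 3.359 -1.317
vertex 2.858 3.876 -1.302
vertex 2.724 3.009 -1.937
endloop
endfacet
facet normal 0.882 -0.405 -0.242
outer loop
vertex 3.178 2.159 -1.443
vertex 3.644 3.135 -1.379
vertex 3.593 2.501 -0.503
endloop
endfacet
facet normal 0.473 -0.874 0.109
outer loop
vertex 3.178 2.159 -1.443
vertex 3.593 2.501 -0.503
vertex 2.642 1.984 -0.518
endloop
endfacet
facet normal -0.133 -0.957 -0.258
outer loop
vertex 3.178 2.159 -1.443
vertex 2.642 1.984 -0.518
vertex 2.105 2.298 -1.404
endloop
endfacet
facet normal -0.100 -0.539 -0.836
outer loop
vertex 3.178 2.159 -1.443
vertex 2.105 2.298 -1.404
vertex 2.724 3.009 -1.937
endloop
endfacet
facet normal 0.528 -0.198 -0.826
outer loop
vertex 3.178 2.159 -1.443
vertex 2.724 3.009 -1.937
vertex 3.644 3.135 -1.379
endloop
endfacet
facet normal 0.970 0.167 0.177
outer loop
vertex 3.593 2.501 -0.503
vertex 3.644 3.135 -1.379
vertex 3.395 3.562 -0.416
endloop
endfacet
facet normal 0.310 -0.592 0.743
outer loop
vertex 2.642 1.984 -0.518
vertex 3.593 2.501 -0.503
vertex 2.776 2.851 0.117
endloop
endfacet
facet normal -0.671 -0.727 0.149
outer loop
vertex 2.105 2.298 -1.404
vertex 2.642 1.984 -0.518
vertex 1.856 2.725 -0.441
endloop
endfacet
facet normal -0.617 -0.051 -0.785
outer loop
vertex 2.724 3.009 -1.937
vertex 2.105 2.298 -1.404
vertex 1.907 3.359 -1.317
endloop
endfacet
facet normal 0.397 0.501 -0.769
outer loop
vertex 3.644 3.135 -1.379
vertex 2.724 3.009 -1.937
vertex 2.858 3.876 -1.302
endloop
endfacet
facet normal 0.119 0.170 -0.978
outer loop
vertex 2.342 -3.33 -1.598
vertex 1.872 -2.786 -1.561
vertex 2.585 -2.849 -1.485
endloop
endfacet
facet normal 0.784 -0.487 0.385
outer loop
vertex 2.342 -3.33 -1.598
vertex 2.585 -2.849 -1.485
vertex 1.668 -3.074 0.101
endloop
endfacet
facet normal 0.119 0.170 -0.978
outer loop
vertex 2.585 -2.849 -1.485
vertex 1.872 -2.786 -1.561
vertex 2.411 -2.331 -1.416
endloop
endfacet
facet normal 0.833 0.212 0.512
outer loop
vertex 2.585 -2.849 -1.485
vertex 2.411 -2.331 -1.416
vertex 1.668 -3.074 0.101
endloop
endfacet
facet normal 0.121 0.169 -0.978
outer loop
vertex 2.411 -2.331 -1.416
vertex 1.872 -2.786 -1.561
vertex 1.921 -2.079 -1.433
endloop
endfacet
facet normal 0.367 0.751 0.548
outer loop
vertex 2.411 -2.331 -1.416
vertex 1.921 -2.079 -1.433
vertex 1.668 -3.074 0.101
endloop
endfacet
facet normal 0.121 0.169 -0.978
outer loop
vertex 1.921 -2.079 -1.433
vertex 1.872 -2.786 -1.561
vertex 1.402 -2.241 -1.525
endloop
endfacet
facet normal -0.338 0.814 0.472
outer loop
vertex 1.921 -2.079 -1.433
vertex 1.402 -2.241 -1.525
vertex 1.668 -3.074 0.101
endloop
endfacet
facet normal 0.121 0.169 -0.978
outer loop
vertex 1.402 -2.241 -1.525
vertex 1.872 -2.786 -1.561
vertex 1.159 -2.723 -1.638
endloop
endfacet
facet normal -0.872 0.363 0.328
outer loop
vertex 1.402 -2.241 -1.525
vertex 1.159 -2.723 -1.638
vertex 1.668 -3.074 0.101
endloop
endfacet
facet normal 0.121 0.169 -0.978
outer loop
vertex 1.159 -2.723 -1.638
vertex 1.872 -2.786 -1.561
vertex 1.333 -3.241 -1.706
endloop
endfacet
facet normal -0.920 -0.336 0.202
outer loop
vertex 1.159 -2.723 -1.638
vertex 1.333 -3.241 -1.706
vertex 1.668 -3.074 0.101
endloop
endfacet
facet normal 0.119 0.170 -0.978
outer loop
vertex 1.333 -3.241 -1.706
vertex 1.872 -2.786 -1.561
vertex 1.823 -3.493 -1.69
endloop
endfacet
facet normal -0.455 -0.875 0.165
outer loop
vertex 1.333 -3.241 -1.706
vertex 1.823 -3.493 -1.69
vertex 1.668 -3.074 0.101
endloop
endfacet
facet normal 0.120 0.170 -0.978
outer loop
vertex 1.823 -3.493 -1.69
vertex 1.872 -2.786 -1.561
vertex 2.342 -3.33 -1.598
endloop
endfacet
facet normal 0.252 -0.937 0.241
outer loop
vertex 1.823 -3.493 -1.69
vertex 2.342 -3.33 -1.598
vertex 1.668 -3.074 0.101
endloop
endfacet

endsolid


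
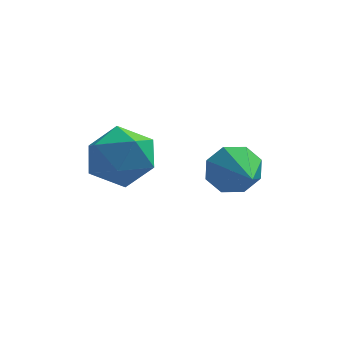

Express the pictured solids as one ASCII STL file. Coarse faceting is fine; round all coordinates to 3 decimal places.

solid 
facet normal -0.700 0.212 0.683
outer loop
vertex -2.253 1.619 -0.018
vertex -1.978 0.7 0.549
vertex -1.468 1.666 0.772
endloop
endfacet
facet normal -0.441 0.808 0.390
outer loop
vertex -2.253 1.619 -0.018
vertex -1.468 1.666 0.772
vertex -1.323 2.209 -0.19
endloop
endfacet
facet normal -0.549 0.774 -0.316
outer loop
vertex -2.253 1.619 -0.018
vertex -1.323 2.209 -0.19
vertex -1.742 1.578 -1.008
endloop
endfacet
facet normal -0.875 0.156 -0.458
outer loop
vertex -2.253 1.619 -0.018
vertex -1.742 1.578 -1.008
vertex -2.147 0.646 -0.551
endloop
endfacet
facet normal -0.969 -0.192 0.158
outer loop
vertex -2.253 1.619 -0.018
vertex -2.147 0.646 -0.551
vertex -1.978 0.7 0.549
endloop
endfacet
facet normal 0.264 0.822 0.504
outer loop
vertex -1.323 2.209 -0.19
vertex -1.468 1.666 0.772
vertex -0.473 1.654 0.271
endloop
endfacet
facet normal -0.156 -0.143 0.977
outer loop
vertex -1.468 1.666 0.772
vertex -1.978 0.7 0.549
vertex -0.878 0.722 0.728
endloop
endfacet
facet normal -0.590 -0.797 0.130
outer loop
vertex -1.978 0.7 0.549
vertex -2.147 0.646 -0.551
vertex -1.297 0.091 -0.09
endloop
endfacet
facet normal -0.439 -0.234 -0.867
outer loop
vertex -2.147 0.646 -0.551
vertex -1.742 1.578 -1.008
vertex -1.152 0.634 -1.052
endloop
endfacet
facet normal 0.088 0.766 -0.636
outer loop
vertex -1.742 1.578 -1.008
vertex -1.323 2.209 -0.19
vertex -0.642 1.6 -0.829
endloop
endfacet
facet normal 0.875 -0.156 0.458
outer loop
vertex -0.367 0.681 -0.262
vertex -0.473 1.654 0.271
vertex -0.878 0.722 0.728
endloop
endfacet
facet normal 0.549 -0.774 0.316
outer loop
vertex -0.367 0.681 -0.262
vertex -0.878 0.722 0.728
vertex -1.297 0.091 -0.09
endloop
endfacet
facet normal 0.441 -0.808 -0.390
outer loop
vertex -0.367 0.681 -0.262
vertex -1.297 0.091 -0.09
vertex -1.152 0.634 -1.052
endloop
endfacet
facet normal 0.700 -0.212 -0.683
outer loop
vertex -0.367 0.681 -0.262
vertex -1.152 0.634 -1.052
vertex -0.642 1.6 -0.829
endloop
endfacet
facet normal 0.969 0.192 -0.158
outer loop
vertex -0.367 0.681 -0.262
vertex -0.642 1.6 -0.829
vertex -0.473 1.654 0.271
endloop
endfacet
facet normal 0.439 0.234 0.867
outer loop
vertex -0.878 0.722 0.728
vertex -0.473 1.654 0.271
vertex -1.468 1.666 0.772
endloop
endfacet
facet normal -0.088 -0.766 0.636
outer loop
vertex -1.297 0.091 -0.09
vertex -0.878 0.722 0.728
vertex -1.978 0.7 0.549
endloop
endfacet
facet normal -0.264 -0.822 -0.504
outer loop
vertex -1.152 0.634 -1.052
vertex -1.297 0.091 -0.09
vertex -2.147 0.646 -0.551
endloop
endfacet
facet normal 0.156 0.143 -0.977
outer loop
vertex -0.642 1.6 -0.829
vertex -1.152 0.634 -1.052
vertex -1.742 1.578 -1.008
endloop
endfacet
facet normal 0.590 0.797 -0.130
outer loop
vertex -0.473 1.654 0.271
vertex -0.642 1.6 -0.829
vertex -1.323 2.209 -0.19
endloop
endfacet
facet normal -0.309 0.894 -0.325
outer loop
vertex 2.003 4.728 -1.684
vertex 1.663 4.338 -2.433
vertex 1.34 4.528 -1.603
endloop
endfacet
facet normal 0.134 -0.042 0.990
outer loop
vertex 2.003 4.728 -1.684
vertex 1.34 4.528 -1.603
vertex 2.257 2.622 -1.807
endloop
endfacet
facet normal -0.309 0.894 -0.325
outer loop
vertex 1.34 4.528 -1.603
vertex 1.663 4.338 -2.433
vertex 0.867 4.217 -2.008
endloop
endfacet
facet normal -0.486 -0.321 0.813
outer loop
vertex 1.34 4.528 -1.603
vertex 0.867 4.217 -2.008
vertex 2.257 2.622 -1.807
endloop
endfacet
facet normal -0.310 0.893 -0.326
outer loop
vertex 0.867 4.217 -2.008
vertex 1.663 4.338 -2.433
vertex 0.86 3.976 -2.662
endloop
endfacet
facet normal -0.747 -0.621 0.237
outer loop
vertex 0.867 4.217 -2.008
vertex 0.86 3.976 -2.662
vertex 2.257 2.622 -1.807
endloop
endfacet
facet normal -0.310 0.893 -0.326
outer loop
vertex 0.86 3.976 -2.662
vertex 1.663 4.338 -2.433
vertex 1.323 3.947 -3.181
endloop
endfacet
facet normal -0.499 -0.768 -0.402
outer loop
vertex 0.86 3.976 -2.662
vertex 1.323 3.947 -3.181
vertex 2.257 2.622 -1.807
endloop
endfacet
facet normal -0.309 0.893 -0.326
outer loop
vertex 1.323 3.947 -3.181
vertex 1.663 4.338 -2.433
vertex 1.986 4.147 -3.262
endloop
endfacet
facet normal 0.115 -0.675 -0.729
outer loop
vertex 1.323 3.947 -3.181
vertex 1.986 4.147 -3.262
vertex 2.257 2.622 -1.807
endloop
endfacet
facet normal -0.310 0.893 -0.326
outer loop
vertex 1.986 4.147 -3.262
vertex 1.663 4.338 -2.433
vertex 2.459 4.459 -2.857
endloop
endfacet
facet normal 0.734 -0.396 -0.552
outer loop
vertex 1.986 4.147 -3.262
vertex 2.459 4.459 -2.857
vertex 2.257 2.622 -1.807
endloop
endfacet
facet normal -0.309 0.894 -0.325
outer loop
vertex 2.459 4.459 -2.857
vertex 1.663 4.338 -2.433
vertex 2.466 4.699 -2.203
endloop
endfacet
facet normal 0.995 -0.095 0.024
outer loop
vertex 2.459 4.459 -2.857
vertex 2.466 4.699 -2.203
vertex 2.257 2.622 -1.807
endloop
endfacet
facet normal -0.309 0.894 -0.325
outer loop
vertex 2.466 4.699 -2.203
vertex 1.663 4.338 -2.433
vertex 2.003 4.728 -1.684
endloop
endfacet
facet normal 0.747 0.051 0.663
outer loop
vertex 2.466 4.699 -2.203
vertex 2.003 4.728 -1.684
vertex 2.257 2.622 -1.807
endloop
endfacet

endsolid


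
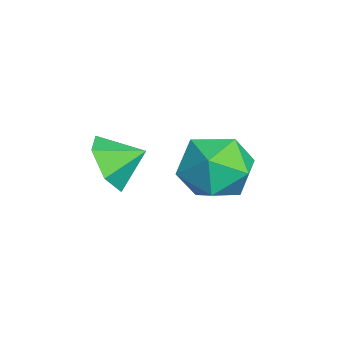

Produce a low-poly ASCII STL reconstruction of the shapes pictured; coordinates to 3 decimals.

solid 
facet normal -0.059 -0.888 -0.457
outer loop
vertex 3.036 0.087 2.385
vertex 2.677 0.523 1.584
vertex 3.644 0.406 1.686
endloop
endfacet
facet normal 0.659 0.276 0.699
outer loop
vertex 3.036 0.087 2.385
vertex 3.644 0.406 1.686
vertex 2.743 1.517 2.096
endloop
endfacet
facet normal -0.059 -0.888 -0.457
outer loop
vertex 3.644 0.406 1.686
vertex 2.677 0.523 1.584
vertex 3.285 0.842 0.885
endloop
endfacet
facet normal 0.776 0.631 -0.004
outer loop
vertex 3.644 0.406 1.686
vertex 3.285 0.842 0.885
vertex 2.743 1.517 2.096
endloop
endfacet
facet normal -0.060 -0.888 -0.457
outer loop
vertex 3.285 0.842 0.885
vertex 2.677 0.523 1.584
vertex 2.317 0.959 0.784
endloop
endfacet
facet normal 0.152 0.891 -0.428
outer loop
vertex 3.285 0.842 0.885
vertex 2.317 0.959 0.784
vertex 2.743 1.517 2.096
endloop
endfacet
facet normal -0.060 -0.888 -0.457
outer loop
vertex 2.317 0.959 0.784
vertex 2.677 0.523 1.584
vertex 1.709 0.64 1.483
endloop
endfacet
facet normal -0.587 0.796 -0.148
outer loop
vertex 2.317 0.959 0.784
vertex 1.709 0.64 1.483
vertex 2.743 1.517 2.096
endloop
endfacet
facet normal -0.060 -0.888 -0.457
outer loop
vertex 1.709 0.64 1.483
vertex 2.677 0.523 1.584
vertex 2.069 0.204 2.283
endloop
endfacet
facet normal -0.704 0.441 0.557
outer loop
vertex 1.709 0.64 1.483
vertex 2.069 0.204 2.283
vertex 2.743 1.517 2.096
endloop
endfacet
facet normal -0.059 -0.888 -0.457
outer loop
vertex 2.069 0.204 2.283
vertex 2.677 0.523 1.584
vertex 3.036 0.087 2.385
endloop
endfacet
facet normal -0.081 0.181 0.980
outer loop
vertex 2.069 0.204 2.283
vertex 3.036 0.087 2.385
vertex 2.743 1.517 2.096
endloop
endfacet
facet normal -0.579 0.654 0.487
outer loop
vertex 0.144 4.652 -0.213
vertex -0.587 3.705 0.189
vertex 0.406 4.073 0.877
endloop
endfacet
facet normal 0.094 0.888 0.449
outer loop
vertex 0.144 4.652 -0.213
vertex 0.406 4.073 0.877
vertex 1.339 4.376 0.083
endloop
endfacet
facet normal 0.274 0.931 -0.239
outer loop
vertex 0.144 4.652 -0.213
vertex 1.339 4.376 0.083
vertex 0.923 4.196 -1.095
endloop
endfacet
facet normal -0.287 0.724 -0.628
outer loop
vertex 0.144 4.652 -0.213
vertex 0.923 4.196 -1.095
vertex -0.267 3.781 -1.029
endloop
endfacet
facet normal -0.814 0.552 -0.179
outer loop
vertex 0.144 4.652 -0.213
vertex -0.267 3.781 -1.029
vertex -0.587 3.705 0.189
endloop
endfacet
facet normal 0.515 0.401 0.758
outer loop
vertex 1.339 4.376 0.083
vertex 0.406 4.073 0.877
vertex 1.347 3.259 0.669
endloop
endfacet
facet normal -0.575 0.022 0.818
outer loop
vertex 0.406 4.073 0.877
vertex -0.587 3.705 0.189
vertex 0.157 2.844 0.735
endloop
endfacet
facet normal -0.955 -0.143 -0.260
outer loop
vertex -0.587 3.705 0.189
vertex -0.267 3.781 -1.029
vertex -0.259 2.664 -0.443
endloop
endfacet
facet normal -0.102 0.134 -0.986
outer loop
vertex -0.267 3.781 -1.029
vertex 0.923 4.196 -1.095
vertex 0.674 2.967 -1.237
endloop
endfacet
facet normal 0.807 0.471 -0.357
outer loop
vertex 0.923 4.196 -1.095
vertex 1.339 4.376 0.083
vertex 1.667 3.335 -0.549
endloop
endfacet
facet normal 0.287 -0.724 0.628
outer loop
vertex 0.936 2.388 -0.147
vertex 1.347 3.259 0.669
vertex 0.157 2.844 0.735
endloop
endfacet
facet normal -0.274 -0.931 0.239
outer loop
vertex 0.936 2.388 -0.147
vertex 0.157 2.844 0.735
vertex -0.259 2.664 -0.443
endloop
endfacet
facet normal -0.094 -0.888 -0.449
outer loop
vertex 0.936 2.388 -0.147
vertex -0.259 2.664 -0.443
vertex 0.674 2.967 -1.237
endloop
endfacet
facet normal 0.579 -0.654 -0.487
outer loop
vertex 0.936 2.388 -0.147
vertex 0.674 2.967 -1.237
vertex 1.667 3.335 -0.549
endloop
endfacet
facet normal 0.814 -0.552 0.179
outer loop
vertex 0.936 2.388 -0.147
vertex 1.667 3.335 -0.549
vertex 1.347 3.259 0.669
endloop
endfacet
facet normal 0.102 -0.134 0.986
outer loop
vertex 0.157 2.844 0.735
vertex 1.347 3.259 0.669
vertex 0.406 4.073 0.877
endloop
endfacet
facet normal -0.807 -0.471 0.357
outer loop
vertex -0.259 2.664 -0.443
vertex 0.157 2.844 0.735
vertex -0.587 3.705 0.189
endloop
endfacet
facet normal -0.515 -0.401 -0.758
outer loop
vertex 0.674 2.967 -1.237
vertex -0.259 2.664 -0.443
vertex -0.267 3.781 -1.029
endloop
endfacet
facet normal 0.575 -0.022 -0.818
outer loop
vertex 1.667 3.335 -0.549
vertex 0.674 2.967 -1.237
vertex 0.923 4.196 -1.095
endloop
endfacet
facet normal 0.955 0.143 0.260
outer loop
vertex 1.347 3.259 0.669
vertex 1.667 3.335 -0.549
vertex 1.339 4.376 0.083
endloop
endfacet

endsolid


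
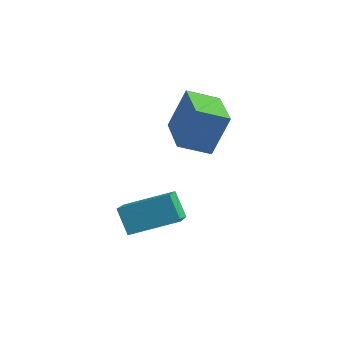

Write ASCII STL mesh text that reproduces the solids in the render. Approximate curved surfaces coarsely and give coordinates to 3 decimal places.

solid 
facet normal -0.549 -0.755 0.359
outer loop
vertex -1.857 3.002 0.563
vertex -3.472 4.199 0.61
vertex -2.236 2.551 -0.967
endloop
endfacet
facet normal 0.803 -0.596 -0.023
outer loop
vertex -1.588 3.441 -1.39
vertex -1.857 3.002 0.563
vertex -2.236 2.551 -0.967
endloop
endfacet
facet normal -0.549 -0.755 0.359
outer loop
vertex -2.236 2.551 -0.967
vertex -3.472 4.199 0.61
vertex -3.851 3.747 -0.92
endloop
endfacet
facet normal -0.231 -0.275 -0.933
outer loop
vertex -3.851 3.747 -0.92
vertex -1.588 3.441 -1.39
vertex -2.236 2.551 -0.967
endloop
endfacet
facet normal 0.231 0.275 0.933
outer loop
vertex -1.857 3.002 0.563
vertex -2.824 5.089 0.187
vertex -3.472 4.199 0.61
endloop
endfacet
facet normal 0.803 -0.595 -0.023
outer loop
vertex -1.209 3.893 0.14
vertex -1.857 3.002 0.563
vertex -1.588 3.441 -1.39
endloop
endfacet
facet normal 0.231 0.275 0.933
outer loop
vertex -1.209 3.893 0.14
vertex -2.824 5.089 0.187
vertex -1.857 3.002 0.563
endloop
endfacet
facet normal -0.803 0.596 0.023
outer loop
vertex -3.472 4.199 0.61
vertex -2.824 5.089 0.187
vertex -3.851 3.747 -0.92
endloop
endfacet
facet normal -0.231 -0.275 -0.933
outer loop
vertex -3.203 4.638 -1.343
vertex -1.588 3.441 -1.39
vertex -3.851 3.747 -0.92
endloop
endfacet
facet normal -0.803 0.595 0.023
outer loop
vertex -3.851 3.747 -0.92
vertex -2.824 5.089 0.187
vertex -3.203 4.638 -1.343
endloop
endfacet
facet normal 0.549 0.755 -0.359
outer loop
vertex -3.203 4.638 -1.343
vertex -1.209 3.893 0.14
vertex -1.588 3.441 -1.39
endloop
endfacet
facet normal 0.549 0.755 -0.359
outer loop
vertex -2.824 5.089 0.187
vertex -1.209 3.893 0.14
vertex -3.203 4.638 -1.343
endloop
endfacet
facet normal -0.498 0.043 0.866
outer loop
vertex -2.17 -0.112 -2.746
vertex -1.066 1.059 -2.169
vertex -3.107 1.067 -3.344
endloop
endfacet
facet normal -0.646 -0.685 -0.337
outer loop
vertex -2.574 1.021 -4.271
vertex -2.17 -0.112 -2.746
vertex -3.107 1.067 -3.344
endloop
endfacet
facet normal -0.498 0.043 0.866
outer loop
vertex -3.107 1.067 -3.344
vertex -1.066 1.059 -2.169
vertex -2.003 2.238 -2.767
endloop
endfacet
facet normal -0.579 0.727 -0.369
outer loop
vertex -2.003 2.238 -2.767
vertex -2.574 1.021 -4.271
vertex -3.107 1.067 -3.344
endloop
endfacet
facet normal 0.579 -0.727 0.369
outer loop
vertex -2.17 -0.112 -2.746
vertex -0.533 1.013 -3.096
vertex -1.066 1.059 -2.169
endloop
endfacet
facet normal -0.646 -0.685 -0.337
outer loop
vertex -1.637 -0.158 -3.673
vertex -2.17 -0.112 -2.746
vertex -2.574 1.021 -4.271
endloop
endfacet
facet normal 0.579 -0.727 0.369
outer loop
vertex -1.637 -0.158 -3.673
vertex -0.533 1.013 -3.096
vertex -2.17 -0.112 -2.746
endloop
endfacet
facet normal 0.646 0.685 0.337
outer loop
vertex -1.066 1.059 -2.169
vertex -0.533 1.013 -3.096
vertex -2.003 2.238 -2.767
endloop
endfacet
facet normal -0.579 0.727 -0.369
outer loop
vertex -1.47 2.192 -3.694
vertex -2.574 1.021 -4.271
vertex -2.003 2.238 -2.767
endloop
endfacet
facet normal 0.646 0.685 0.337
outer loop
vertex -2.003 2.238 -2.767
vertex -0.533 1.013 -3.096
vertex -1.47 2.192 -3.694
endloop
endfacet
facet normal 0.498 -0.043 -0.866
outer loop
vertex -1.47 2.192 -3.694
vertex -1.637 -0.158 -3.673
vertex -2.574 1.021 -4.271
endloop
endfacet
facet normal 0.498 -0.043 -0.866
outer loop
vertex -0.533 1.013 -3.096
vertex -1.637 -0.158 -3.673
vertex -1.47 2.192 -3.694
endloop
endfacet

endsolid


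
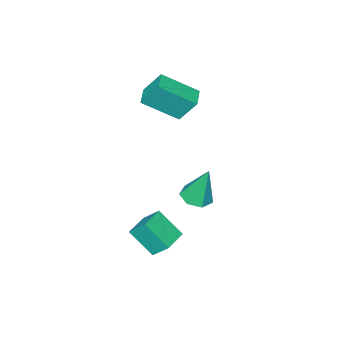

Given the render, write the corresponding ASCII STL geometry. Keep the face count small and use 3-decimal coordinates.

solid 
facet normal 0.128 -0.250 -0.960
outer loop
vertex 4.1 2.72 -0.156
vertex 3.33 2.509 -0.204
vertex 3.661 3.223 -0.346
endloop
endfacet
facet normal 0.675 0.689 0.263
outer loop
vertex 4.1 2.72 -0.156
vertex 3.661 3.223 -0.346
vertex 3.07 3.011 1.724
endloop
endfacet
facet normal 0.130 -0.251 -0.959
outer loop
vertex 3.661 3.223 -0.346
vertex 3.33 2.509 -0.204
vertex 2.973 3.188 -0.43
endloop
endfacet
facet normal -0.061 0.995 0.084
outer loop
vertex 3.661 3.223 -0.346
vertex 2.973 3.188 -0.43
vertex 3.07 3.011 1.724
endloop
endfacet
facet normal 0.130 -0.251 -0.959
outer loop
vertex 2.973 3.188 -0.43
vertex 3.33 2.509 -0.204
vertex 2.554 2.642 -0.344
endloop
endfacet
facet normal -0.784 0.615 0.086
outer loop
vertex 2.973 3.188 -0.43
vertex 2.554 2.642 -0.344
vertex 3.07 3.011 1.724
endloop
endfacet
facet normal 0.130 -0.250 -0.959
outer loop
vertex 2.554 2.642 -0.344
vertex 3.33 2.509 -0.204
vertex 2.719 1.995 -0.153
endloop
endfacet
facet normal -0.950 -0.164 0.266
outer loop
vertex 2.554 2.642 -0.344
vertex 2.719 1.995 -0.153
vertex 3.07 3.011 1.724
endloop
endfacet
facet normal 0.130 -0.249 -0.960
outer loop
vertex 2.719 1.995 -0.153
vertex 3.33 2.509 -0.204
vertex 3.345 1.735 -0.001
endloop
endfacet
facet normal -0.433 -0.756 0.490
outer loop
vertex 2.719 1.995 -0.153
vertex 3.345 1.735 -0.001
vertex 3.07 3.011 1.724
endloop
endfacet
facet normal 0.130 -0.249 -0.960
outer loop
vertex 3.345 1.735 -0.001
vertex 3.33 2.509 -0.204
vertex 3.959 2.058 -0.002
endloop
endfacet
facet normal 0.377 -0.715 0.589
outer loop
vertex 3.345 1.735 -0.001
vertex 3.959 2.058 -0.002
vertex 3.07 3.011 1.724
endloop
endfacet
facet normal 0.128 -0.251 -0.960
outer loop
vertex 3.959 2.058 -0.002
vertex 3.33 2.509 -0.204
vertex 4.1 2.72 -0.156
endloop
endfacet
facet normal 0.870 -0.072 0.488
outer loop
vertex 3.959 2.058 -0.002
vertex 4.1 2.72 -0.156
vertex 3.07 3.011 1.724
endloop
endfacet
facet normal -0.951 -0.310 -0.006
outer loop
vertex 3.387 0.036 -2.918
vertex 3.004 1.231 -4.05
vertex 3.65 -0.752 -3.838
endloop
endfacet
facet normal 0.227 -0.707 0.670
outer loop
vertex 4.876 -0.351 -3.83
vertex 3.387 0.036 -2.918
vertex 3.65 -0.752 -3.838
endloop
endfacet
facet normal -0.951 -0.310 -0.006
outer loop
vertex 3.65 -0.752 -3.838
vertex 3.004 1.231 -4.05
vertex 3.267 0.443 -4.97
endloop
endfacet
facet normal 0.213 -0.635 -0.742
outer loop
vertex 3.267 0.443 -4.97
vertex 4.876 -0.351 -3.83
vertex 3.65 -0.752 -3.838
endloop
endfacet
facet normal -0.213 0.635 0.742
outer loop
vertex 3.387 0.036 -2.918
vertex 4.23 1.632 -4.042
vertex 3.004 1.231 -4.05
endloop
endfacet
facet normal 0.227 -0.707 0.670
outer loop
vertex 4.613 0.437 -2.91
vertex 3.387 0.036 -2.918
vertex 4.876 -0.351 -3.83
endloop
endfacet
facet normal -0.213 0.635 0.742
outer loop
vertex 4.613 0.437 -2.91
vertex 4.23 1.632 -4.042
vertex 3.387 0.036 -2.918
endloop
endfacet
facet normal -0.227 0.707 -0.670
outer loop
vertex 3.004 1.231 -4.05
vertex 4.23 1.632 -4.042
vertex 3.267 0.443 -4.97
endloop
endfacet
facet normal 0.213 -0.635 -0.742
outer loop
vertex 4.493 0.844 -4.962
vertex 4.876 -0.351 -3.83
vertex 3.267 0.443 -4.97
endloop
endfacet
facet normal -0.227 0.707 -0.670
outer loop
vertex 3.267 0.443 -4.97
vertex 4.23 1.632 -4.042
vertex 4.493 0.844 -4.962
endloop
endfacet
facet normal 0.951 0.310 0.006
outer loop
vertex 4.493 0.844 -4.962
vertex 4.613 0.437 -2.91
vertex 4.876 -0.351 -3.83
endloop
endfacet
facet normal 0.951 0.310 0.006
outer loop
vertex 4.23 1.632 -4.042
vertex 4.613 0.437 -2.91
vertex 4.493 0.844 -4.962
endloop
endfacet
facet normal -0.603 0.587 -0.540
outer loop
vertex -1.459 -2.514 1.531
vertex -0.677 -1.825 1.406
vertex -1.005 -3.268 0.206
endloop
endfacet
facet normal -0.745 -0.656 0.118
outer loop
vertex 0.297 -4.535 1.374
vertex -1.459 -2.514 1.531
vertex -1.005 -3.268 0.206
endloop
endfacet
facet normal -0.603 0.587 -0.540
outer loop
vertex -1.005 -3.268 0.206
vertex -0.677 -1.825 1.406
vertex -0.223 -2.578 0.082
endloop
endfacet
facet normal 0.286 -0.474 -0.833
outer loop
vertex -0.223 -2.578 0.082
vertex 0.297 -4.535 1.374
vertex -1.005 -3.268 0.206
endloop
endfacet
facet normal -0.285 0.475 0.833
outer loop
vertex -1.459 -2.514 1.531
vertex 0.625 -3.092 2.574
vertex -0.677 -1.825 1.406
endloop
endfacet
facet normal -0.745 -0.657 0.118
outer loop
vertex -0.157 -3.782 2.698
vertex -1.459 -2.514 1.531
vertex 0.297 -4.535 1.374
endloop
endfacet
facet normal -0.286 0.473 0.833
outer loop
vertex -0.157 -3.782 2.698
vertex 0.625 -3.092 2.574
vertex -1.459 -2.514 1.531
endloop
endfacet
facet normal 0.745 0.657 -0.118
outer loop
vertex -0.677 -1.825 1.406
vertex 0.625 -3.092 2.574
vertex -0.223 -2.578 0.082
endloop
endfacet
facet normal 0.285 -0.474 -0.833
outer loop
vertex 1.079 -3.846 1.249
vertex 0.297 -4.535 1.374
vertex -0.223 -2.578 0.082
endloop
endfacet
facet normal 0.745 0.656 -0.118
outer loop
vertex -0.223 -2.578 0.082
vertex 0.625 -3.092 2.574
vertex 1.079 -3.846 1.249
endloop
endfacet
facet normal 0.603 -0.587 0.540
outer loop
vertex 1.079 -3.846 1.249
vertex -0.157 -3.782 2.698
vertex 0.297 -4.535 1.374
endloop
endfacet
facet normal 0.603 -0.587 0.540
outer loop
vertex 0.625 -3.092 2.574
vertex -0.157 -3.782 2.698
vertex 1.079 -3.846 1.249
endloop
endfacet

endsolid


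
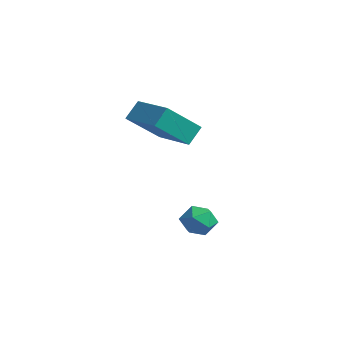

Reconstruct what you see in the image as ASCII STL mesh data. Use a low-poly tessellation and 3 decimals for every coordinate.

solid 
facet normal -0.993 -0.016 -0.119
outer loop
vertex -2.103 -0.605 4.382
vertex -1.978 0.82 3.146
vertex -2.008 -1.229 3.673
endloop
endfacet
facet normal -0.066 -0.753 0.654
outer loop
vertex -0.162 -1.2 3.894
vertex -2.103 -0.605 4.382
vertex -2.008 -1.229 3.673
endloop
endfacet
facet normal -0.993 -0.016 -0.119
outer loop
vertex -2.008 -1.229 3.673
vertex -1.978 0.82 3.146
vertex -1.883 0.195 2.437
endloop
endfacet
facet normal 0.100 -0.657 -0.747
outer loop
vertex -1.883 0.195 2.437
vertex -0.162 -1.2 3.894
vertex -2.008 -1.229 3.673
endloop
endfacet
facet normal -0.100 0.657 0.747
outer loop
vertex -2.103 -0.605 4.382
vertex -0.132 0.849 3.367
vertex -1.978 0.82 3.146
endloop
endfacet
facet normal -0.066 -0.753 0.655
outer loop
vertex -0.257 -0.575 4.603
vertex -2.103 -0.605 4.382
vertex -0.162 -1.2 3.894
endloop
endfacet
facet normal -0.100 0.657 0.747
outer loop
vertex -0.257 -0.575 4.603
vertex -0.132 0.849 3.367
vertex -2.103 -0.605 4.382
endloop
endfacet
facet normal 0.067 0.753 -0.655
outer loop
vertex -1.978 0.82 3.146
vertex -0.132 0.849 3.367
vertex -1.883 0.195 2.437
endloop
endfacet
facet normal 0.100 -0.657 -0.747
outer loop
vertex -0.037 0.225 2.658
vertex -0.162 -1.2 3.894
vertex -1.883 0.195 2.437
endloop
endfacet
facet normal 0.066 0.753 -0.654
outer loop
vertex -1.883 0.195 2.437
vertex -0.132 0.849 3.367
vertex -0.037 0.225 2.658
endloop
endfacet
facet normal 0.993 0.016 0.119
outer loop
vertex -0.037 0.225 2.658
vertex -0.257 -0.575 4.603
vertex -0.162 -1.2 3.894
endloop
endfacet
facet normal 0.993 0.016 0.119
outer loop
vertex -0.132 0.849 3.367
vertex -0.257 -0.575 4.603
vertex -0.037 0.225 2.658
endloop
endfacet
facet normal 0.258 -0.205 0.944
outer loop
vertex 1.249 0.277 -0.281
vertex 0.573 -0.07 -0.172
vertex 1.175 -0.474 -0.424
endloop
endfacet
facet normal 0.832 -0.182 0.524
outer loop
vertex 1.249 0.277 -0.281
vertex 1.175 -0.474 -0.424
vertex 1.575 -0.029 -0.905
endloop
endfacet
facet normal 0.858 0.465 0.220
outer loop
vertex 1.249 0.277 -0.281
vertex 1.575 -0.029 -0.905
vertex 1.219 0.65 -0.951
endloop
endfacet
facet normal 0.299 0.839 0.454
outer loop
vertex 1.249 0.277 -0.281
vertex 1.219 0.65 -0.951
vertex 0.601 0.625 -0.498
endloop
endfacet
facet normal -0.073 0.426 0.902
outer loop
vertex 1.249 0.277 -0.281
vertex 0.601 0.625 -0.498
vertex 0.573 -0.07 -0.172
endloop
endfacet
facet normal 0.746 -0.665 0.005
outer loop
vertex 1.575 -0.029 -0.905
vertex 1.175 -0.474 -0.424
vertex 1.099 -0.565 -1.182
endloop
endfacet
facet normal -0.184 -0.703 0.687
outer loop
vertex 1.175 -0.474 -0.424
vertex 0.573 -0.07 -0.172
vertex 0.481 -0.59 -0.729
endloop
endfacet
facet normal -0.719 0.319 0.618
outer loop
vertex 0.573 -0.07 -0.172
vertex 0.601 0.625 -0.498
vertex 0.125 0.089 -0.775
endloop
endfacet
facet normal -0.118 0.987 -0.107
outer loop
vertex 0.601 0.625 -0.498
vertex 1.219 0.65 -0.951
vertex 0.525 0.534 -1.256
endloop
endfacet
facet normal 0.788 0.380 -0.485
outer loop
vertex 1.219 0.65 -0.951
vertex 1.575 -0.029 -0.905
vertex 1.127 0.13 -1.508
endloop
endfacet
facet normal -0.299 -0.839 -0.454
outer loop
vertex 0.451 -0.217 -1.399
vertex 1.099 -0.565 -1.182
vertex 0.481 -0.59 -0.729
endloop
endfacet
facet normal -0.858 -0.465 -0.220
outer loop
vertex 0.451 -0.217 -1.399
vertex 0.481 -0.59 -0.729
vertex 0.125 0.089 -0.775
endloop
endfacet
facet normal -0.832 0.182 -0.524
outer loop
vertex 0.451 -0.217 -1.399
vertex 0.125 0.089 -0.775
vertex 0.525 0.534 -1.256
endloop
endfacet
facet normal -0.258 0.205 -0.944
outer loop
vertex 0.451 -0.217 -1.399
vertex 0.525 0.534 -1.256
vertex 1.127 0.13 -1.508
endloop
endfacet
facet normal 0.073 -0.426 -0.902
outer loop
vertex 0.451 -0.217 -1.399
vertex 1.127 0.13 -1.508
vertex 1.099 -0.565 -1.182
endloop
endfacet
facet normal 0.118 -0.987 0.107
outer loop
vertex 0.481 -0.59 -0.729
vertex 1.099 -0.565 -1.182
vertex 1.175 -0.474 -0.424
endloop
endfacet
facet normal -0.788 -0.380 0.485
outer loop
vertex 0.125 0.089 -0.775
vertex 0.481 -0.59 -0.729
vertex 0.573 -0.07 -0.172
endloop
endfacet
facet normal -0.746 0.665 -0.005
outer loop
vertex 0.525 0.534 -1.256
vertex 0.125 0.089 -0.775
vertex 0.601 0.625 -0.498
endloop
endfacet
facet normal 0.184 0.703 -0.687
outer loop
vertex 1.127 0.13 -1.508
vertex 0.525 0.534 -1.256
vertex 1.219 0.65 -0.951
endloop
endfacet
facet normal 0.719 -0.319 -0.618
outer loop
vertex 1.099 -0.565 -1.182
vertex 1.127 0.13 -1.508
vertex 1.575 -0.029 -0.905
endloop
endfacet

endsolid


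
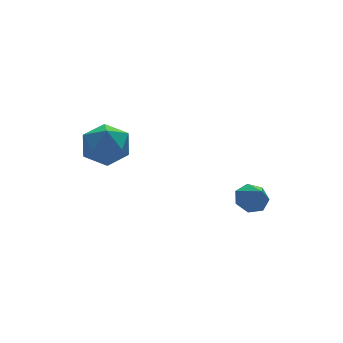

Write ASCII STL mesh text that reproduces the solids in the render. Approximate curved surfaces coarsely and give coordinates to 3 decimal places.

solid 
facet normal 0.015 0.679 -0.734
outer loop
vertex 2.578 -2.831 -0.632
vertex 1.89 -3.138 -0.93
vertex 1.985 -2.549 -0.383
endloop
endfacet
facet normal 0.467 0.228 0.854
outer loop
vertex 2.578 -2.831 -0.632
vertex 1.985 -2.549 -0.383
vertex 1.87 -4.082 0.09
endloop
endfacet
facet normal 0.015 0.679 -0.734
outer loop
vertex 1.985 -2.549 -0.383
vertex 1.89 -3.138 -0.93
vertex 1.32 -2.71 -0.546
endloop
endfacet
facet normal -0.295 0.302 0.906
outer loop
vertex 1.985 -2.549 -0.383
vertex 1.32 -2.71 -0.546
vertex 1.87 -4.082 0.09
endloop
endfacet
facet normal 0.015 0.679 -0.734
outer loop
vertex 1.32 -2.71 -0.546
vertex 1.89 -3.138 -0.93
vertex 1.085 -3.194 -0.998
endloop
endfacet
facet normal -0.841 -0.090 0.533
outer loop
vertex 1.32 -2.71 -0.546
vertex 1.085 -3.194 -0.998
vertex 1.87 -4.082 0.09
endloop
endfacet
facet normal 0.015 0.679 -0.734
outer loop
vertex 1.085 -3.194 -0.998
vertex 1.89 -3.138 -0.93
vertex 1.457 -3.636 -1.399
endloop
endfacet
facet normal -0.758 -0.652 0.015
outer loop
vertex 1.085 -3.194 -0.998
vertex 1.457 -3.636 -1.399
vertex 1.87 -4.082 0.09
endloop
endfacet
facet normal 0.015 0.679 -0.734
outer loop
vertex 1.457 -3.636 -1.399
vertex 1.89 -3.138 -0.93
vertex 2.155 -3.703 -1.447
endloop
endfacet
facet normal -0.110 -0.960 -0.257
outer loop
vertex 1.457 -3.636 -1.399
vertex 2.155 -3.703 -1.447
vertex 1.87 -4.082 0.09
endloop
endfacet
facet normal 0.015 0.679 -0.734
outer loop
vertex 2.155 -3.703 -1.447
vertex 1.89 -3.138 -0.93
vertex 2.654 -3.345 -1.106
endloop
endfacet
facet normal 0.616 -0.784 -0.079
outer loop
vertex 2.155 -3.703 -1.447
vertex 2.654 -3.345 -1.106
vertex 1.87 -4.082 0.09
endloop
endfacet
facet normal 0.015 0.679 -0.734
outer loop
vertex 2.654 -3.345 -1.106
vertex 1.89 -3.138 -0.93
vertex 2.578 -2.831 -0.632
endloop
endfacet
facet normal 0.873 -0.254 0.416
outer loop
vertex 2.654 -3.345 -1.106
vertex 2.578 -2.831 -0.632
vertex 1.87 -4.082 0.09
endloop
endfacet
facet normal -0.994 -0.016 0.105
outer loop
vertex -4.562 0.146 1.671
vertex -4.461 -0.735 2.494
vertex -4.443 0.423 2.842
endloop
endfacet
facet normal -0.768 0.636 -0.072
outer loop
vertex -4.562 0.146 1.671
vertex -4.443 0.423 2.842
vertex -3.84 1.056 2.006
endloop
endfacet
facet normal -0.418 0.587 -0.693
outer loop
vertex -4.562 0.146 1.671
vertex -3.84 1.056 2.006
vertex -3.484 0.289 1.142
endloop
endfacet
facet normal -0.428 -0.096 -0.899
outer loop
vertex -4.562 0.146 1.671
vertex -3.484 0.289 1.142
vertex -3.868 -0.818 1.443
endloop
endfacet
facet normal -0.785 -0.469 -0.406
outer loop
vertex -4.562 0.146 1.671
vertex -3.868 -0.818 1.443
vertex -4.461 -0.735 2.494
endloop
endfacet
facet normal -0.305 0.852 0.425
outer loop
vertex -3.84 1.056 2.006
vertex -4.443 0.423 2.842
vertex -3.292 0.738 3.037
endloop
endfacet
facet normal -0.671 -0.204 0.713
outer loop
vertex -4.443 0.423 2.842
vertex -4.461 -0.735 2.494
vertex -3.676 -0.369 3.338
endloop
endfacet
facet normal -0.331 -0.937 -0.113
outer loop
vertex -4.461 -0.735 2.494
vertex -3.868 -0.818 1.443
vertex -3.32 -1.136 2.474
endloop
endfacet
facet normal 0.245 -0.333 -0.911
outer loop
vertex -3.868 -0.818 1.443
vertex -3.484 0.289 1.142
vertex -2.717 -0.503 1.638
endloop
endfacet
facet normal 0.261 0.773 -0.578
outer loop
vertex -3.484 0.289 1.142
vertex -3.84 1.056 2.006
vertex -2.699 0.655 1.986
endloop
endfacet
facet normal 0.428 0.096 0.899
outer loop
vertex -2.598 -0.226 2.809
vertex -3.292 0.738 3.037
vertex -3.676 -0.369 3.338
endloop
endfacet
facet normal 0.418 -0.587 0.693
outer loop
vertex -2.598 -0.226 2.809
vertex -3.676 -0.369 3.338
vertex -3.32 -1.136 2.474
endloop
endfacet
facet normal 0.768 -0.636 0.072
outer loop
vertex -2.598 -0.226 2.809
vertex -3.32 -1.136 2.474
vertex -2.717 -0.503 1.638
endloop
endfacet
facet normal 0.994 0.016 -0.105
outer loop
vertex -2.598 -0.226 2.809
vertex -2.717 -0.503 1.638
vertex -2.699 0.655 1.986
endloop
endfacet
facet normal 0.785 0.469 0.406
outer loop
vertex -2.598 -0.226 2.809
vertex -2.699 0.655 1.986
vertex -3.292 0.738 3.037
endloop
endfacet
facet normal -0.245 0.333 0.911
outer loop
vertex -3.676 -0.369 3.338
vertex -3.292 0.738 3.037
vertex -4.443 0.423 2.842
endloop
endfacet
facet normal -0.261 -0.773 0.578
outer loop
vertex -3.32 -1.136 2.474
vertex -3.676 -0.369 3.338
vertex -4.461 -0.735 2.494
endloop
endfacet
facet normal 0.305 -0.852 -0.425
outer loop
vertex -2.717 -0.503 1.638
vertex -3.32 -1.136 2.474
vertex -3.868 -0.818 1.443
endloop
endfacet
facet normal 0.671 0.204 -0.713
outer loop
vertex -2.699 0.655 1.986
vertex -2.717 -0.503 1.638
vertex -3.484 0.289 1.142
endloop
endfacet
facet normal 0.331 0.937 0.113
outer loop
vertex -3.292 0.738 3.037
vertex -2.699 0.655 1.986
vertex -3.84 1.056 2.006
endloop
endfacet

endsolid
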